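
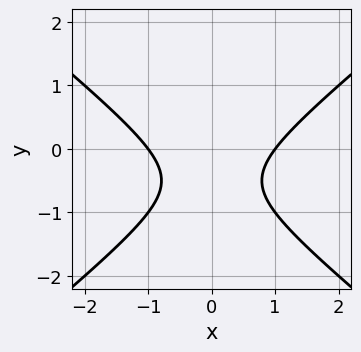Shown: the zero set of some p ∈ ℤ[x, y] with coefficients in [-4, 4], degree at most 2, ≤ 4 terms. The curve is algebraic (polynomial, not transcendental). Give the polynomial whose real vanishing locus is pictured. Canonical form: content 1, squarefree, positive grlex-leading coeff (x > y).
(a) deg p = 2.
(b) Symmetries: it's symmetric under x → −x, forcing even powers of x.
(c) Checking where it meets the axes: among the integer gridlines, it crosses the x-axis at x ∈ {-1, 1}; the curve avoids every integer y-axis point in the box.
(d) Solving for integer coefficients yields p as stated.

2*x^2 - 3*y^2 - 3*y - 2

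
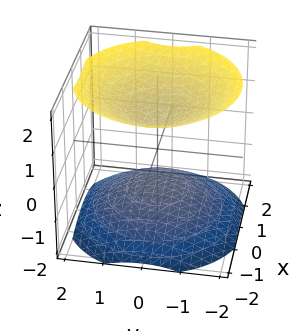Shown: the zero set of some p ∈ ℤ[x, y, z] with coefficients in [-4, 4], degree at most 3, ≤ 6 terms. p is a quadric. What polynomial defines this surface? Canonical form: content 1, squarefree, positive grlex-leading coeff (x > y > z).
(a) The picture has 2 separate pieces. Treating them together as one polynomial.
(b) Degree: two separate bowl-shaped sheets opening away from each other; a quadric, so deg p = 2.
(c) Symmetries: it's symmetric under z → −z, forcing even powers of z; the surface is invariant under rotation about z: p = q(x² + y², z).
(d) Checking where it meets the axes: the z-axis gridline crossings are at z ∈ {-1, 1}; the surface avoids every integer y-axis point in the box; it misses every integer gridline on the x-axis.
(e) Solving for integer coefficients yields p as stated.

2*x^2 + 2*y^2 - 3*z^2 + 3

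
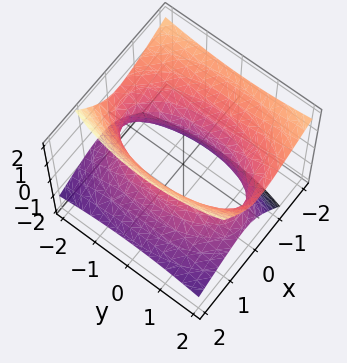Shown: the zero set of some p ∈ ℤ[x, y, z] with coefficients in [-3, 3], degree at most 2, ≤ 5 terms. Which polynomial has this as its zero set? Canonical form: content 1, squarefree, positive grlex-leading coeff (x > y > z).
Degree: a generic line meets the surface in up to 2 points, so deg p = 2.
Observable constraints: the x-axis gridline crossings are at x ∈ {-1, 1}; it misses every integer gridline on the z-axis.
Putting this together gives p.

3*x^2 + 3*x*z + y^2 - 3*z^2 - 3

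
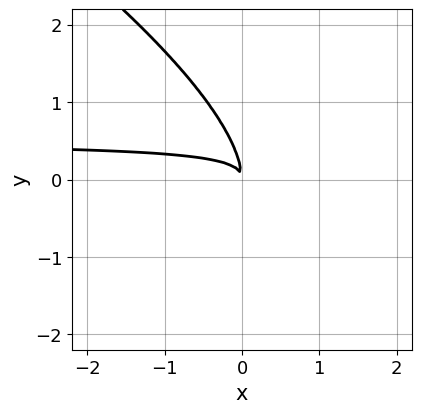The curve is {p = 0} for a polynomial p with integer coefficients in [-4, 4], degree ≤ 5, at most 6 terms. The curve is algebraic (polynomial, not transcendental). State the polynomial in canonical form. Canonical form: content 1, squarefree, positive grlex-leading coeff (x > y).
The degree is 4 — the shape is more complex than any degree-3 curve.
The integer polynomial consistent with all of this is the stated p.

x*y^3 + 2*y^4 - 2*x^2*y + 3*x*y^2 + x^2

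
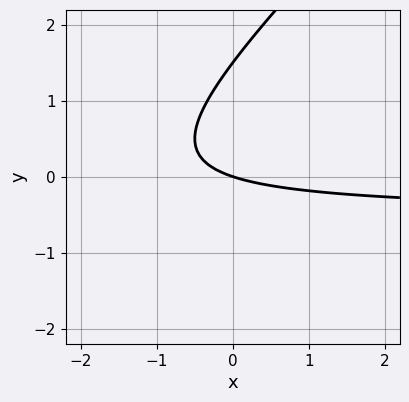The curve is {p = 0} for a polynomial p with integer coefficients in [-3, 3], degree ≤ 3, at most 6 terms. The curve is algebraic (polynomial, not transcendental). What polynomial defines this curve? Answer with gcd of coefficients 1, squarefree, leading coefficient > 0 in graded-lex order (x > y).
2*x*y - 2*y^2 + x + 3*y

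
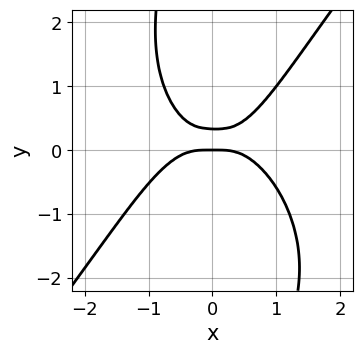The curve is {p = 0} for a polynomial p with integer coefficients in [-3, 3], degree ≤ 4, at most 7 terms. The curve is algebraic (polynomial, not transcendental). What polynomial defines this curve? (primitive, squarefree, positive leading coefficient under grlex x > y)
2*x^4 - x*y^3 + x^2*y - 3*y^2 + y

deg p = 4.
From the visible intercepts: one y-axis crossing is at y = 0; it meets the x-axis at x = 0 (among the integer gridlines).
Fitting integer coefficients to these (and the overall shape) gives p.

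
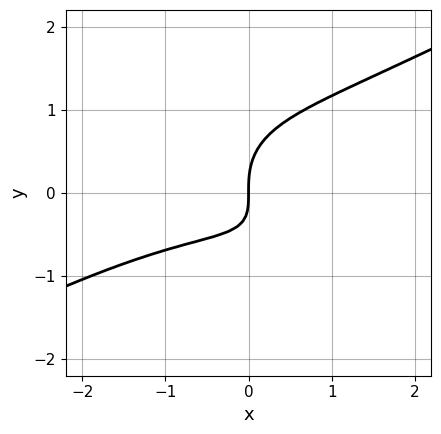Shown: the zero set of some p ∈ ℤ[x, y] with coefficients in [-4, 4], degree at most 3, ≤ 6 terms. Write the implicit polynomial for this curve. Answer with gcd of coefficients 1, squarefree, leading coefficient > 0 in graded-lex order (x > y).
x^3 - 2*x*y^2 - 3*y^3 + 3*x*y + 3*x

1. The degree is 3 — no degree-2 curve has this shape.
2. Against the integer gridlines: it meets the y-axis at y = 0 (among the integer gridlines); it meets the x-axis at x = 0 (among the integer gridlines).
3. Fitting integer coefficients to these (and the overall shape) gives p.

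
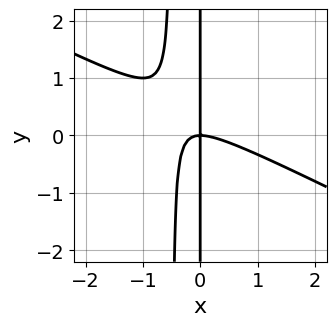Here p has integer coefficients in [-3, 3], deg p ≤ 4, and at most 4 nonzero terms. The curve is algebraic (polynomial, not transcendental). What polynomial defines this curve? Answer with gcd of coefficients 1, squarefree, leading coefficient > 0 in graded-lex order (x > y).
x^3 + 2*x^2*y + x*y

(a) deg p = 3. A generic line meets the curve in up to 3 points.
(b) Observable constraints: the visible y-axis segment lies entirely on the curve; it crosses the x-axis at the gridline x = 0.
(c) Fitting integer coefficients to these (and the overall shape) gives p.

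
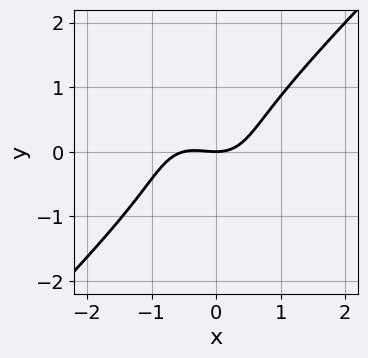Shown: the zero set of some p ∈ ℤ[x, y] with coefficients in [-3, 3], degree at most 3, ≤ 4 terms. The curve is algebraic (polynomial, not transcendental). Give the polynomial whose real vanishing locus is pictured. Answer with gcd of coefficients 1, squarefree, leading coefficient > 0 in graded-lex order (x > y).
(a) deg p = 3.
(b) Against the integer gridlines: it crosses the x-axis at the gridline x = 0; it crosses the y-axis at the gridline y = 0.
(c) The integer polynomial consistent with all of this is the stated p.

2*x^3 - 2*y^3 + x^2 - 2*y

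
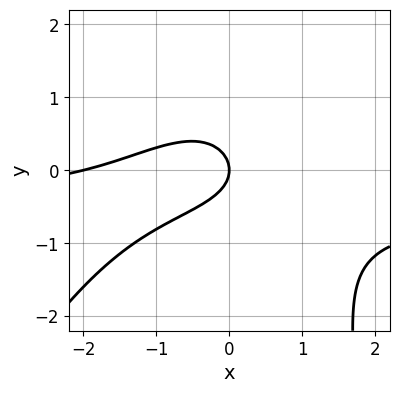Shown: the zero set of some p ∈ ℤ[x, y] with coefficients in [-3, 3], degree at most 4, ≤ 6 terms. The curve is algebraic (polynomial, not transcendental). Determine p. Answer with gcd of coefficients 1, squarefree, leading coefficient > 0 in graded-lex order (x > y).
(a) deg p = 3. The shape is more complex than any degree-2 curve.
(b) Checking where it meets the axes: among the integer gridlines, it crosses the x-axis at x ∈ {-2, 0}; it crosses the y-axis at the gridline y = 0.
(c) Together with the visible shape, these determine p as stated.

2*x^2*y - x*y^2 + x^2 + 3*y^2 + 2*x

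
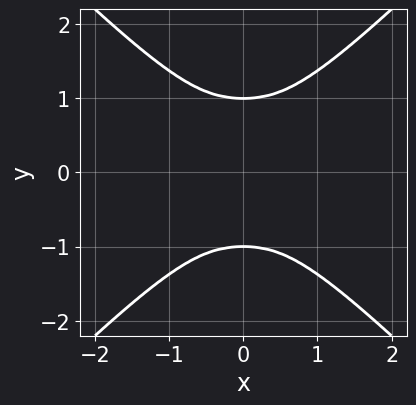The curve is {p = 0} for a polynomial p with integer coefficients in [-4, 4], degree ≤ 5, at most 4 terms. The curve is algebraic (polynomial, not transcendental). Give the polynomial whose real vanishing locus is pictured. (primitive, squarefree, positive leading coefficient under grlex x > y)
(a) Degree: the shape is more complex than any degree-3 curve, so deg p = 4.
(b) Symmetries: the x ↦ −x reflection is a symmetry, so x appears only in even powers; it's symmetric under y → −y, forcing even powers of y.
(c) Observable constraints: the y-axis gridline crossings are at y ∈ {-1, 1}.
(d) These observations pin down the coefficients.

3*x^4 - 3*y^4 + 2*x^2 + 3*y^2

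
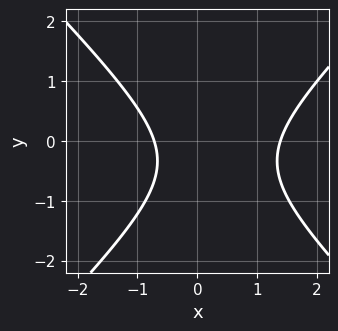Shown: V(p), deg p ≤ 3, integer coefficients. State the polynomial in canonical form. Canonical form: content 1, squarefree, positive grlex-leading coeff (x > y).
1. deg p = 2. No degree-1 curve has this shape.
2. Reading off the gridlines: it misses every integer gridline on the y-axis.
3. Putting this together gives p.

3*x^2 - 3*y^2 - 2*x - 2*y - 3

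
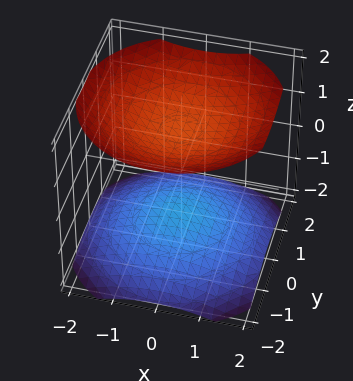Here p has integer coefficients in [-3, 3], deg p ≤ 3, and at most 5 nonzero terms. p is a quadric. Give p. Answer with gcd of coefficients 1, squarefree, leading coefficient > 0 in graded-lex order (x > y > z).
I count 2 distinct pieces. Treating them together as one polynomial.
The degree is 2 — two sheets facing apart; a quadric.
Symmetries: the z ↦ −z reflection is a symmetry, so z appears only in even powers; the z-axis is an axis of rotation, so x and y enter only as x² + y².
Checking where it meets the axes: the surface avoids every integer y-axis point in the box; no x-intercept at any integer in the box.
Assembling these constraints gives the stated polynomial.

x^2 + y^2 - 2*z^2 + 3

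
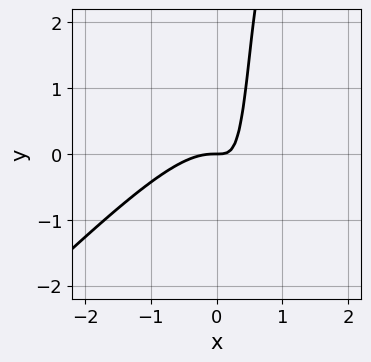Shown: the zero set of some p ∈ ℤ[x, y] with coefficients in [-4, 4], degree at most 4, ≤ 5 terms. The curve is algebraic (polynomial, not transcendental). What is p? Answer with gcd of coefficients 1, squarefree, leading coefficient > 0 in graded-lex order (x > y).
3*x^3 - 3*x^2*y + 3*x*y - y

(a) The degree is 3 — no degree-2 curve has this shape.
(b) From the axis intercepts and sections: it crosses the x-axis at the gridline x = 0; it crosses the y-axis at the gridline y = 0.
(c) The integer polynomial consistent with all of this is the stated p.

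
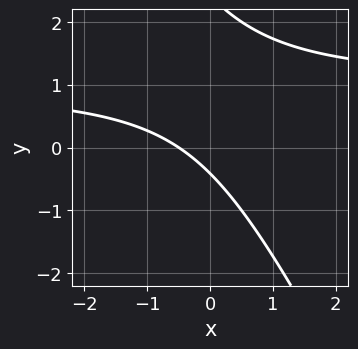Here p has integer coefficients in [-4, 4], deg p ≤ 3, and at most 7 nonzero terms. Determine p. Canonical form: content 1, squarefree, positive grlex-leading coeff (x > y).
2*x*y + y^2 - 2*x - 2*y - 1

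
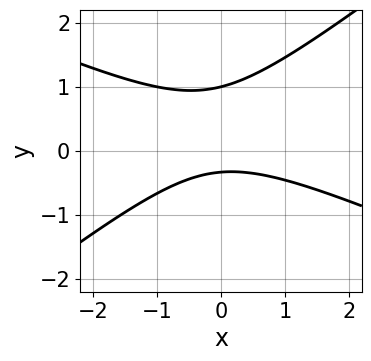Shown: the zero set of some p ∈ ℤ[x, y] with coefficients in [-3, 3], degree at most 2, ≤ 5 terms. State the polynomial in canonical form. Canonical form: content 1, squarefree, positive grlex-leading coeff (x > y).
x^2 + x*y - 3*y^2 + 2*y + 1

1. The degree is 2 — the shape is more complex than any degree-1 curve.
2. Observable constraints: it meets the y-axis at y = 1 (among the integer gridlines); it misses every integer gridline on the x-axis.
3. Solving for integer coefficients yields p as stated.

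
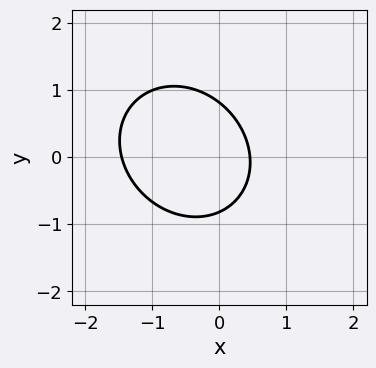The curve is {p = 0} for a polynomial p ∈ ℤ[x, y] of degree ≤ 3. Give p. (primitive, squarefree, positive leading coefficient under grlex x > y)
First, deg p = 2.
Finally, putting this together gives p.

3*x^2 + x*y + 3*y^2 + 3*x - 2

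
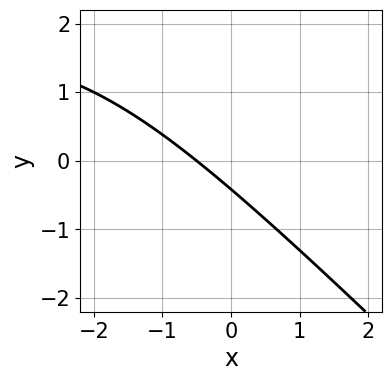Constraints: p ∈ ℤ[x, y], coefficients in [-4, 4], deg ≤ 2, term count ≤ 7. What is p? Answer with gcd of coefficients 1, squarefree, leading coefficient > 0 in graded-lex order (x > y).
1. Degree: no degree-1 curve has this shape, so deg p = 2.
2. Solving for integer coefficients yields p as stated.

x*y + y^2 - 2*x - 2*y - 1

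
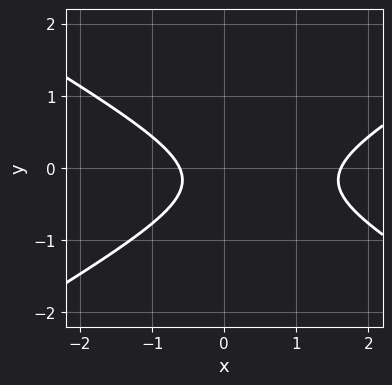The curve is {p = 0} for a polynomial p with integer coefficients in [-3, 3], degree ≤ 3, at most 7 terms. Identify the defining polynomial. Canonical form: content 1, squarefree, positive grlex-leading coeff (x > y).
x^2 - 3*y^2 - x - y - 1

(a) The degree is 2 — no degree-1 curve has this shape.
(b) Checking where it meets the axes: it misses every integer gridline on the y-axis.
(c) Assembling these constraints gives the stated polynomial.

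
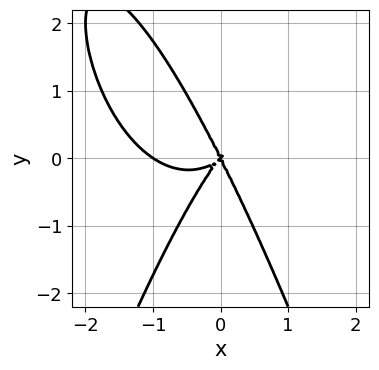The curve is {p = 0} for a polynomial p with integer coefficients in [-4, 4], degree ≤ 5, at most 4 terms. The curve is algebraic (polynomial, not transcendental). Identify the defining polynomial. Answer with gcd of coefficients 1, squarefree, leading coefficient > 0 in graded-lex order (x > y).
1. The degree is 4 — a generic line meets the curve in up to 4 points.
2. Against the integer gridlines: it crosses the y-axis at the gridline y = 0; the x-axis gridline crossings are at x ∈ {-1, 0}.
3. These observations pin down the coefficients.

2*x^4 + 2*x^3 - 3*x^2*y + y^3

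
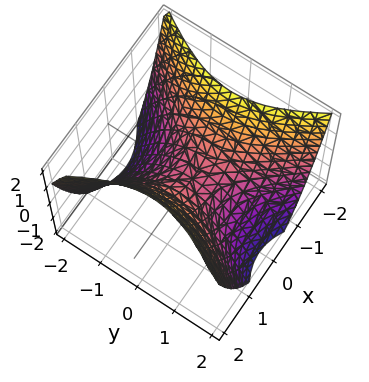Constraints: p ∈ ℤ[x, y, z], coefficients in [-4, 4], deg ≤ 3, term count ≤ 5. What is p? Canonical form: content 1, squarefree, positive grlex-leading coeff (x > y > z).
(a) Degree: a saddle surface; a quadric, so deg p = 2.
(b) Symmetries: the y ↦ −y reflection is a symmetry, so y appears only in even powers; the x ↦ −x reflection is a symmetry, so x appears only in even powers.
(c) From the axis intercepts and sections: it meets the y-axis at y = 0 (among the integer gridlines); it crosses the z-axis at the gridline z = 0.
(d) Together with the visible shape, these determine p as stated.

3*x^2 - 2*y^2 - 3*z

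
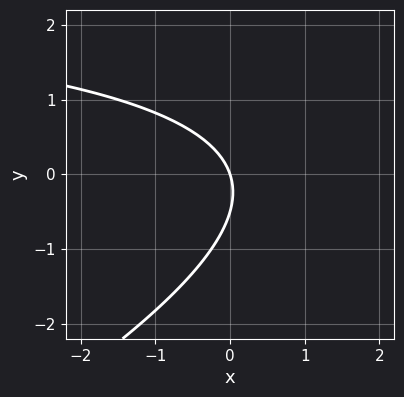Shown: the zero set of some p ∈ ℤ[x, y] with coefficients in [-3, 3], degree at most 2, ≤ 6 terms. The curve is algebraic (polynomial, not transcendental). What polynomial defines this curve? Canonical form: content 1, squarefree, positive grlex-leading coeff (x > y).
x*y - 2*y^2 - 3*x - y

The degree is 2 — no degree-1 curve has this shape.
Observable constraints: it crosses the y-axis at the gridline y = 0; it meets the x-axis at x = 0 (among the integer gridlines).
Fitting integer coefficients to these (and the overall shape) gives p.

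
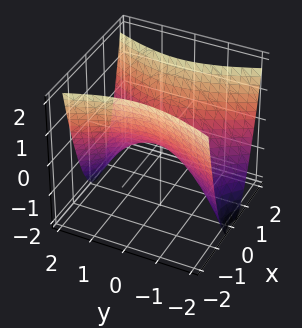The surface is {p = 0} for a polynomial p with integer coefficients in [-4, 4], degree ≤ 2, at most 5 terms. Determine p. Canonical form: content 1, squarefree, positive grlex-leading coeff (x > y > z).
(a) deg p = 2.
(b) Symmetries: the x ↦ −x reflection is a symmetry, so x appears only in even powers; the y ↦ −y reflection is a symmetry, so y appears only in even powers.
(c) From the visible intercepts: one x-axis crossing is at x = 0; it crosses the y-axis at the gridline y = 0; it crosses the z-axis at the gridline z = 0.
(d) The integer polynomial consistent with all of this is the stated p.

3*x^2 - y^2 - 2*z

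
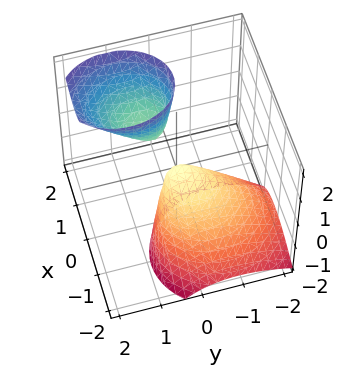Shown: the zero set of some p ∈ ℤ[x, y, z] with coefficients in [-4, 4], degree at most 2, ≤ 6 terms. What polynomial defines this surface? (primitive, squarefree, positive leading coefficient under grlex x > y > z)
First, I count 2 distinct pieces. Treating them together as one polynomial.
Then, the degree is 2 — the shape is more complex than any degree-1 surface.
Then, from the visible intercepts: one z-axis crossing is at z = 0; it meets the x-axis at x = 0 (among the integer gridlines).
Finally, fitting integer coefficients to these (and the overall shape) gives p.

3*x^2 - 3*x*z + 2*y^2 - 2*y*z + z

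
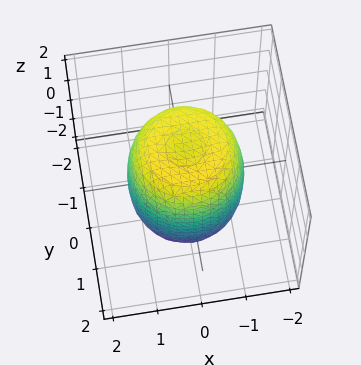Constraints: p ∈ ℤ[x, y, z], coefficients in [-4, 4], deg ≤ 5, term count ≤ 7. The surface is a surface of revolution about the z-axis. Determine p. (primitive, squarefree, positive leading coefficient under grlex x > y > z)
2*x^4 + 4*x^2*y^2 + 2*y^4 - 2*x^2 - 2*y^2 + z^2 - 2

(a) deg p = 4. No degree-3 surface has this shape.
(b) Symmetries: rotational symmetry about the z-axis ⇒ p depends on x, y only through x² + y².
(c) Observable constraints: a circular section at z = -1 has radius between 1 and 2.
(d) Assembling these constraints gives the stated polynomial.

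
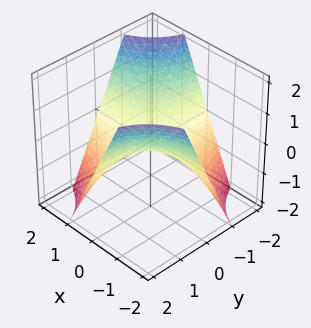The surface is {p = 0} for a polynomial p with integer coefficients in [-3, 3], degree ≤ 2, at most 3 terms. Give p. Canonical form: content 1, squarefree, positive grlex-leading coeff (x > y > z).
x*y + z

(a) Degree: a hyperbolic paraboloid; a quadric, so deg p = 2.
(b) Observable constraints: every point of the x-axis in the box is on the surface; one z-axis crossing is at z = 0; the visible y-axis segment lies entirely on the surface.
(c) Assembling these constraints gives the stated polynomial.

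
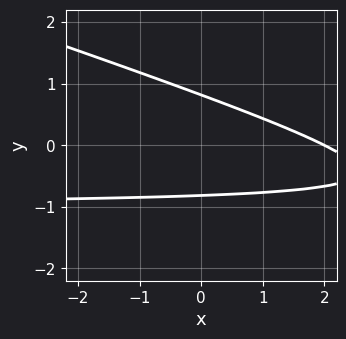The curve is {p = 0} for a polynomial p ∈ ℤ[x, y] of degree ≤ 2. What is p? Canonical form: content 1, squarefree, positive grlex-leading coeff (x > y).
x*y + 3*y^2 + x - 2

1. Degree: the shape is more complex than any degree-1 curve, so deg p = 2.
2. From the visible intercepts: it meets the x-axis at x = 2 (among the integer gridlines).
3. Fitting integer coefficients to these (and the overall shape) gives p.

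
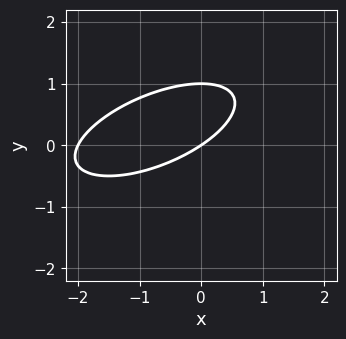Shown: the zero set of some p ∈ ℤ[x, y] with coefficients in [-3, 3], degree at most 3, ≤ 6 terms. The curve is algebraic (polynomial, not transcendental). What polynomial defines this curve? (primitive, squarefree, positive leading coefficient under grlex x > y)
1. The degree is 2 — a generic line meets the curve in up to 2 points.
2. From the visible intercepts: the y-axis gridline crossings are at y ∈ {0, 1}; the x-axis gridline crossings are at x ∈ {-2, 0}.
3. Together with the visible shape, these determine p as stated.

x^2 - 2*x*y + 3*y^2 + 2*x - 3*y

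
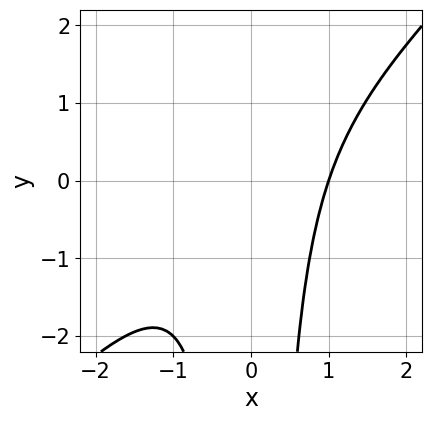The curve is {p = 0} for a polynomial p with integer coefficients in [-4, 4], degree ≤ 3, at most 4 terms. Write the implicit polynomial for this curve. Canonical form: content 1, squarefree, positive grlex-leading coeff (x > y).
The degree is 3 — a generic line meets the curve in up to 3 points.
Against the integer gridlines: it crosses the x-axis at the gridline x = 1; no y-intercept at any integer in the box.
Together with the visible shape, these determine p as stated.

x^3 - x^2*y - 1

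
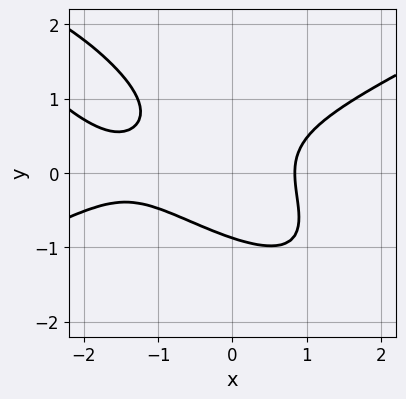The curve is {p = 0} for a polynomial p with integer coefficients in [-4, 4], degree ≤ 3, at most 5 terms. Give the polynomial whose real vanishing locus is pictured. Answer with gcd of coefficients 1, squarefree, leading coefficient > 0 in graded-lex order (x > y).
x^3 - 3*x*y^2 - 3*y^3 + 2*x^2 - 2

1. The degree is 3 — no degree-2 curve has this shape.
2. The integer polynomial consistent with all of this is the stated p.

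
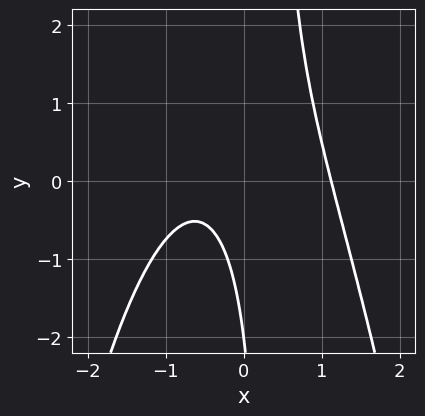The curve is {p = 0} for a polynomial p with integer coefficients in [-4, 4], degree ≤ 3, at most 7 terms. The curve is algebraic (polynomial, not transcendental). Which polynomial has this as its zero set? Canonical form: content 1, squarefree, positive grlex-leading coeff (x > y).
(a) Degree: no degree-2 curve has this shape, so deg p = 3.
(b) From the axis intercepts and sections: it meets the y-axis at y = -2 (among the integer gridlines).
(c) These observations pin down the coefficients.

3*x^3 + 3*x*y - 2*x - y - 2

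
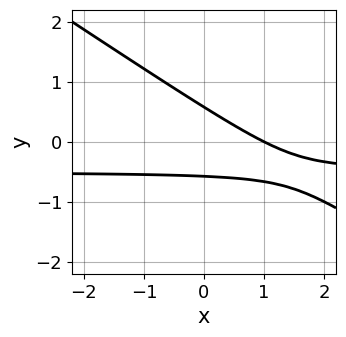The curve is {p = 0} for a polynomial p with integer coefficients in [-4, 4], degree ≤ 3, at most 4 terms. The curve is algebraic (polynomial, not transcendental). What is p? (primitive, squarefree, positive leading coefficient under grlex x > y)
1. Degree: a generic line meets the curve in up to 2 points, so deg p = 2.
2. From the axis intercepts and sections: one x-axis crossing is at x = 1.
3. The integer polynomial consistent with all of this is the stated p.

2*x*y + 3*y^2 + x - 1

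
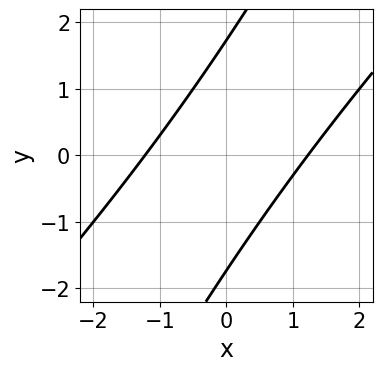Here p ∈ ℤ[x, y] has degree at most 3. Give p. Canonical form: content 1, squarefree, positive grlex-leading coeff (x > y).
First, deg p = 2. A generic line meets the curve in up to 2 points.
Finally, solving for integer coefficients yields p as stated.

2*x^2 - 3*x*y + y^2 - 3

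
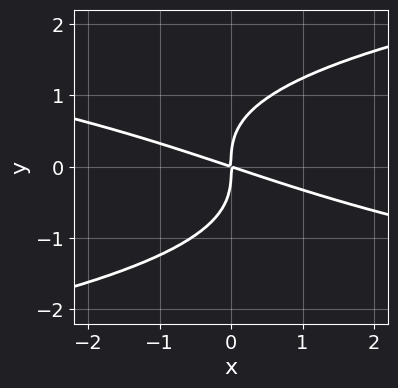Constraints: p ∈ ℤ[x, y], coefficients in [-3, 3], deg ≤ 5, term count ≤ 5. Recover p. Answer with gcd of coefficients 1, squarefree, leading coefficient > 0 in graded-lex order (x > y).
2*y^4 - x^2 - 3*x*y

1. The degree is 4 — no degree-3 curve has this shape.
2. Checking where it meets the axes: it meets the y-axis at y = 0 (among the integer gridlines); one x-axis crossing is at x = 0.
3. Together with the visible shape, these determine p as stated.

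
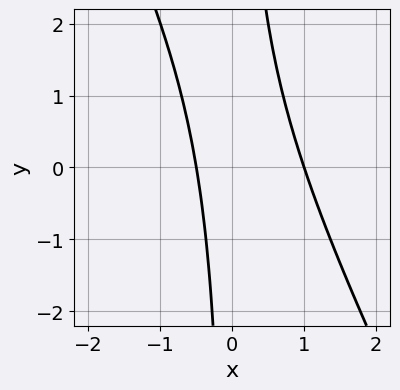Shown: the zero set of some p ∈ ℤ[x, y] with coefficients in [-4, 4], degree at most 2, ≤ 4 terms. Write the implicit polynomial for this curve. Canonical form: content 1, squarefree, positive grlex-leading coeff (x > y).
(a) The degree is 2 — no degree-1 curve has this shape.
(b) From the axis intercepts and sections: no y-intercept at any integer in the box; it meets the x-axis at x = 1 (among the integer gridlines).
(c) Putting this together gives p.

2*x^2 + x*y - x - 1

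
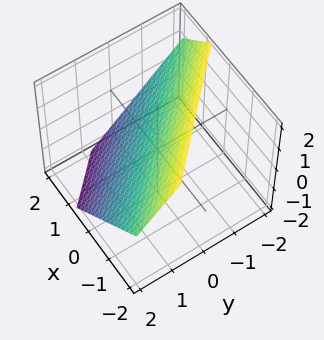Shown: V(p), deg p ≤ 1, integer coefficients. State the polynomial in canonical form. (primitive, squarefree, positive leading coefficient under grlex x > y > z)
3*x + 3*y + 3*z - 2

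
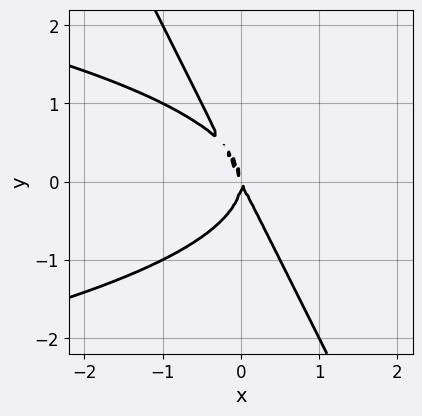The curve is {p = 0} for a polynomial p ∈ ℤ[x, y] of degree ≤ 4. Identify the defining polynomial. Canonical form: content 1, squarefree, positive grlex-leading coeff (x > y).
1. deg p = 3. A generic line meets the curve in up to 3 points.
2. Checking where it meets the axes: it crosses the x-axis at the gridline x = 0; it crosses the y-axis at the gridline y = 0.
3. Matching integer coefficients to the picture gives p.

2*x*y^2 + y^3 + 2*x^2 + x*y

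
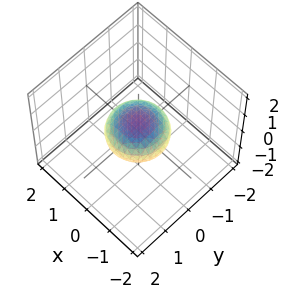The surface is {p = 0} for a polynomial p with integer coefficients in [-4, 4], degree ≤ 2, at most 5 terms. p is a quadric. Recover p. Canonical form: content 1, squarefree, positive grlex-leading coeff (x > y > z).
x^2 + y^2 + 2*z^2 - 1

1. Degree: bounded and convex; a quadric, so deg p = 2.
2. Symmetries: the surface is invariant under rotation about z: p = q(x² + y², z); the z ↦ −z reflection is a symmetry, so z appears only in even powers.
3. From the axis intercepts and sections: a circular section at z = 0 has radius exactly 1; the y-axis gridline crossings are at y ∈ {-1, 1}.
4. Assembling these constraints gives the stated polynomial.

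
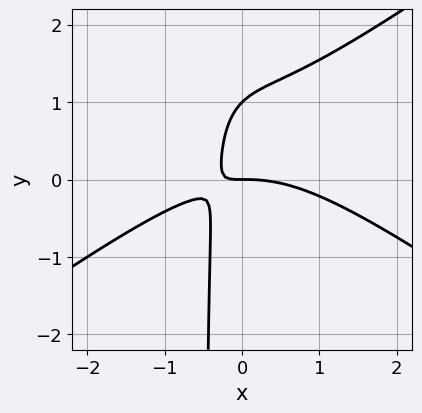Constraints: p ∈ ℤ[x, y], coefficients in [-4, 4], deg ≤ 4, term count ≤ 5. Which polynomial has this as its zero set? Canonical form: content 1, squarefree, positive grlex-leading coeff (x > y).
x^3 - 2*x*y^2 + 3*x*y - y^2 + y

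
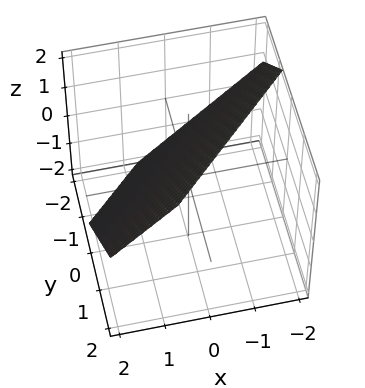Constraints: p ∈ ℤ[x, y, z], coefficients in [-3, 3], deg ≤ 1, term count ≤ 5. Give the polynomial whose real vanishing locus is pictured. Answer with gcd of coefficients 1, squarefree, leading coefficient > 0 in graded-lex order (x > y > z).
(a) deg p = 1. The surface is flat (a plane).
(b) Putting this together gives p.

3*x - 3*y + 3*z - 2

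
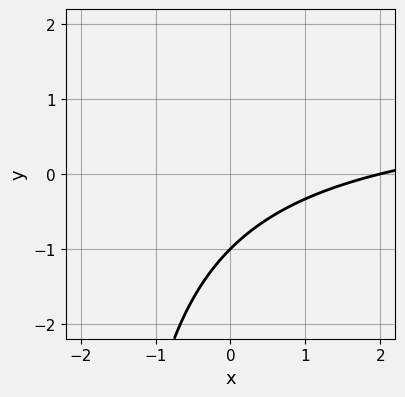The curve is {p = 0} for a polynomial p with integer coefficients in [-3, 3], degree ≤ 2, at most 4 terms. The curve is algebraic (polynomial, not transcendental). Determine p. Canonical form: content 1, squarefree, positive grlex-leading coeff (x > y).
(a) The degree is 2 — the shape is more complex than any degree-1 curve.
(b) Checking where it meets the axes: it crosses the y-axis at the gridline y = -1; it crosses the x-axis at the gridline x = 2.
(c) The integer polynomial consistent with all of this is the stated p.

x*y - x + 2*y + 2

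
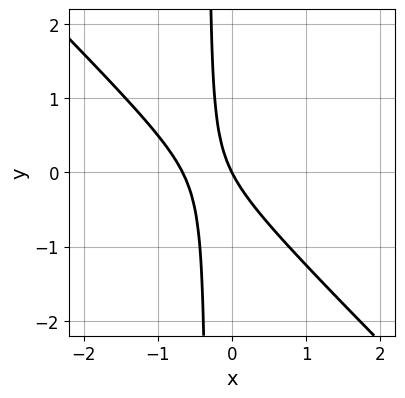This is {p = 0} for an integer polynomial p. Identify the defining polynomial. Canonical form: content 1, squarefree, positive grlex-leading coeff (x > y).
3*x^2 + 3*x*y + 2*x + y

1. deg p = 2.
2. From the visible intercepts: it crosses the y-axis at the gridline y = 0; one x-axis crossing is at x = 0.
3. Assembling these constraints gives the stated polynomial.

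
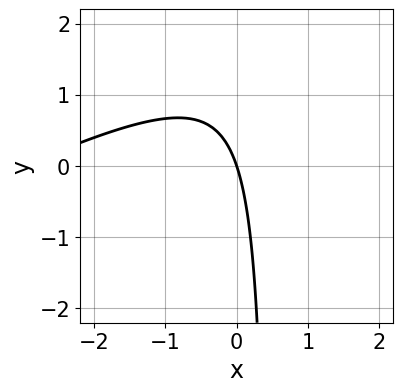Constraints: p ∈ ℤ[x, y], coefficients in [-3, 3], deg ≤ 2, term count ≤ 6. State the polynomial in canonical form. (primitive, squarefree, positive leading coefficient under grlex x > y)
(a) Degree: no degree-1 curve has this shape, so deg p = 2.
(b) From the axis intercepts and sections: one y-axis crossing is at y = 0; it crosses the x-axis at the gridline x = 0.
(c) These observations pin down the coefficients.

x^2 - 2*x*y + 3*x + y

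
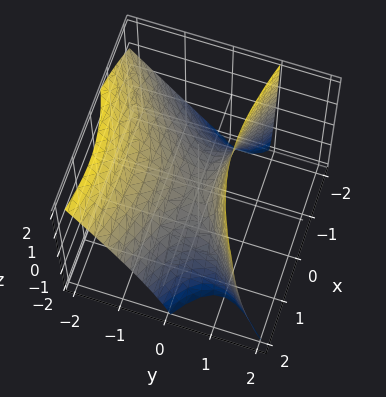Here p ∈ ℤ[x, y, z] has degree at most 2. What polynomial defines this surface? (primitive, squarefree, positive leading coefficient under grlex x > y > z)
First, the degree is 2 — no degree-1 surface has this shape.
Then, from the axis intercepts and sections: one z-axis crossing is at z = 0; it crosses the y-axis at the gridline y = 0; one x-axis crossing is at x = 0.
Finally, these observations pin down the coefficients.

x^2 + x*y - 3*y^2 - 2*y*z + 2*z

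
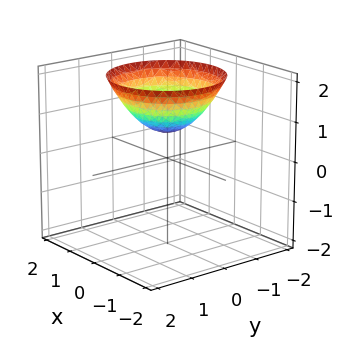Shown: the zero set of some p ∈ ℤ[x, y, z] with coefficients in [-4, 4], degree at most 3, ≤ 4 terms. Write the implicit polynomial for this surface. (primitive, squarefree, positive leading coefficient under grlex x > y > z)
First, the degree is 2 — a generic line meets the surface in up to 2 points.
Then, symmetries: the surface is invariant under rotation about z: p = q(x² + y², z).
Next, from the visible intercepts: no x-intercept at any integer in the box; a circular section at z = 1 has radius between 0 and 1; the surface avoids every integer y-axis point in the box.
Finally, fitting integer coefficients to these (and the overall shape) gives p.

2*x^2 + 2*y^2 - 3*z + 2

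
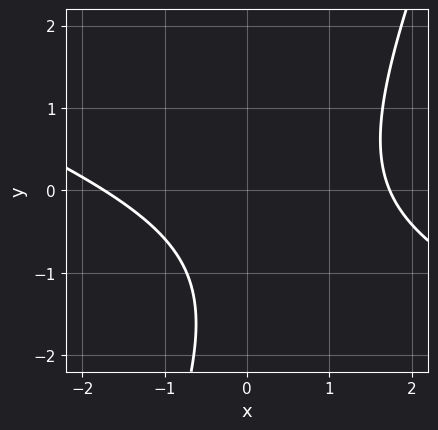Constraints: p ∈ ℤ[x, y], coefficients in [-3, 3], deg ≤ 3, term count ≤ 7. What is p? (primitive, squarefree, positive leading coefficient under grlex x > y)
x^2 + 2*x*y - y^2 - 2*y - 3

(a) deg p = 2. The shape is more complex than any degree-1 curve.
(b) Against the integer gridlines: the curve avoids every integer y-axis point in the box.
(c) Putting this together gives p.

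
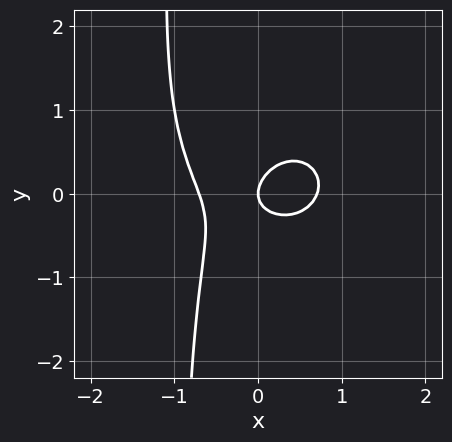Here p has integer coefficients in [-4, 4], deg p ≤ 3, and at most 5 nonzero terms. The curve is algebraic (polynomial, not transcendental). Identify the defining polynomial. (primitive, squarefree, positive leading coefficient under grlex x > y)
2*x^3 + 2*x*y^2 - x*y + 2*y^2 - x

First, degree: the shape is more complex than any degree-2 curve, so deg p = 3.
Then, from the axis intercepts and sections: one x-axis crossing is at x = 0; one y-axis crossing is at y = 0.
Finally, putting this together gives p.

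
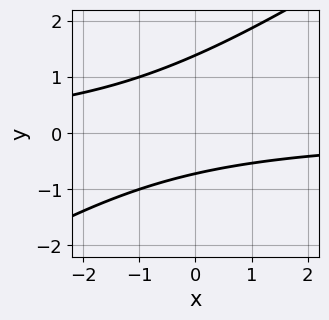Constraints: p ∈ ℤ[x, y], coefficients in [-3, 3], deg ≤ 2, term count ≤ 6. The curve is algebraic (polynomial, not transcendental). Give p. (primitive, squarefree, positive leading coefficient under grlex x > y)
(a) Degree: a generic line meets the curve in up to 2 points, so deg p = 2.
(b) Observable constraints: no x-intercept at any integer in the box.
(c) Solving for integer coefficients yields p as stated.

2*x*y - 3*y^2 + 2*y + 3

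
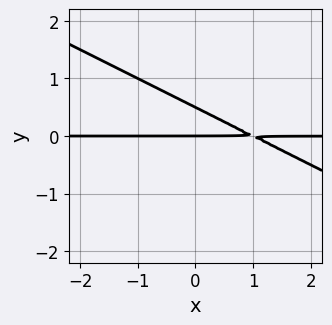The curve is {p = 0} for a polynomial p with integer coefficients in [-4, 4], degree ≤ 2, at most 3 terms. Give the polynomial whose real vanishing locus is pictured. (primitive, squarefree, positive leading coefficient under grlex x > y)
x*y + 2*y^2 - y

deg p = 2. The shape is more complex than any degree-1 curve.
Observable constraints: every point of the x-axis in the box is on the curve; it meets the y-axis at y = 0 (among the integer gridlines).
Matching integer coefficients to the picture gives p.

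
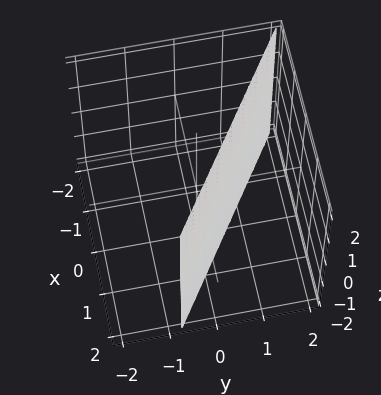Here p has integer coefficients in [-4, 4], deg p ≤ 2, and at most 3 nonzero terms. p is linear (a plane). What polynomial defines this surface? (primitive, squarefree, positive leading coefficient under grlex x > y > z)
2*x + 3*y - 2

(a) Degree: every cross-section is a straight line — this is a plane, so deg p = 1.
(b) Observable constraints: it meets the x-axis at x = 1 (among the integer gridlines); it misses every integer gridline on the z-axis.
(c) Solving for integer coefficients yields p as stated.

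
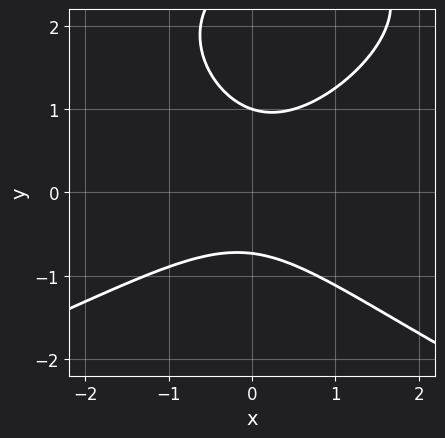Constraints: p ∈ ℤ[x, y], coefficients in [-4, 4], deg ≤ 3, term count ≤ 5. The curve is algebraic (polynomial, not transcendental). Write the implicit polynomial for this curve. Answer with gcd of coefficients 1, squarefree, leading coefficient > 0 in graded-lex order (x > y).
y^3 + 2*x^2 - x*y - 3*y^2 + 2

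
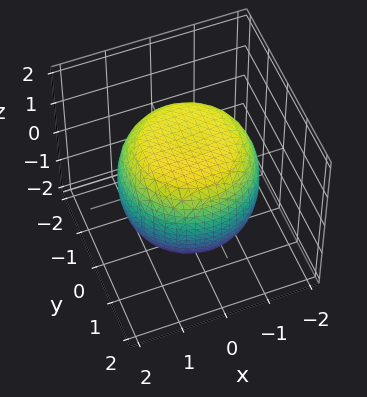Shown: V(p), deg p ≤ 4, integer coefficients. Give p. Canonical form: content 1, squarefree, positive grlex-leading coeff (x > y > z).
First, degree: the shape is more complex than any degree-3 surface, so deg p = 4.
Next, by symmetry, the surface is invariant under rotation about z: p = q(x² + y², z).
Next, reading off the gridlines: a circular section at z = 1 has radius between 1 and 2.
Finally, the integer polynomial consistent with all of this is the stated p.

x^4 + 2*x^2*y^2 + y^4 - x^2 - y^2 + 2*z^2 - 3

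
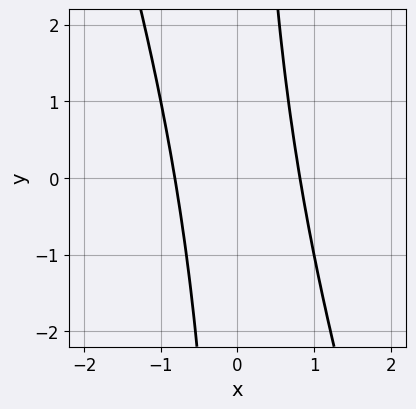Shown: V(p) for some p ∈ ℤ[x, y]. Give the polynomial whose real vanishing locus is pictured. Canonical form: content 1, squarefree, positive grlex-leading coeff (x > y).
3*x^2 + x*y - 2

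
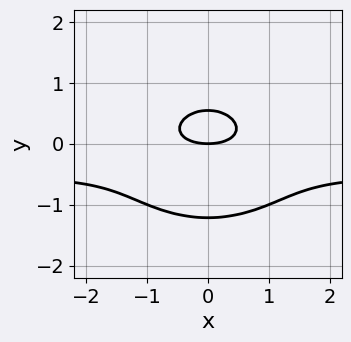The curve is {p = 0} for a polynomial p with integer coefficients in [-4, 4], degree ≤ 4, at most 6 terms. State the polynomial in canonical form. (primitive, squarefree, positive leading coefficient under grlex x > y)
2*x^2*y + 3*y^3 + x^2 + 2*y^2 - 2*y

1. Degree: a generic line meets the curve in up to 3 points, so deg p = 3.
2. Symmetries: the x ↦ −x reflection is a symmetry, so x appears only in even powers.
3. From the axis intercepts and sections: it crosses the y-axis at the gridline y = 0; it meets the x-axis at x = 0 (among the integer gridlines).
4. Together with the visible shape, these determine p as stated.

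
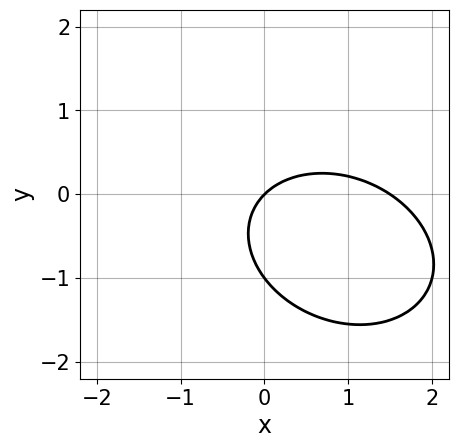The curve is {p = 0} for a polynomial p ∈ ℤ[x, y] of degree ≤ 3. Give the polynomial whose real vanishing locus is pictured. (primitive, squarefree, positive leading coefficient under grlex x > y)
2*x^2 + x*y + 3*y^2 - 3*x + 3*y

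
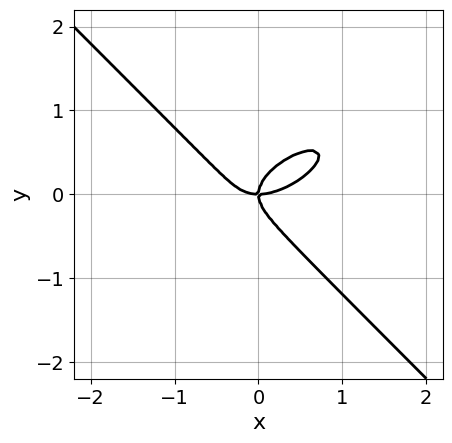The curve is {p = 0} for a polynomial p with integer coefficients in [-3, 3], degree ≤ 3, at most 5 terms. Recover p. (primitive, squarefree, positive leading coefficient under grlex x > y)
First, deg p = 3. The shape is more complex than any degree-2 curve.
Then, from the axis intercepts and sections: one y-axis crossing is at y = 0; it meets the x-axis at x = 0 (among the integer gridlines).
Finally, solving for integer coefficients yields p as stated.

x^3 - x^2*y + 2*y^3 - x*y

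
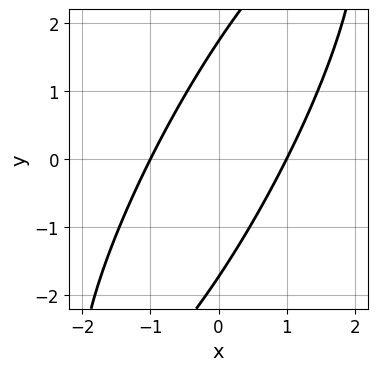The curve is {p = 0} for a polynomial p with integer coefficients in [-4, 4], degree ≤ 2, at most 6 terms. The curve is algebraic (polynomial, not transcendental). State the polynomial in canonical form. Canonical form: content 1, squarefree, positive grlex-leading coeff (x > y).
First, deg p = 2.
Next, from the axis intercepts and sections: the x-axis gridline crossings are at x ∈ {-1, 1}.
Finally, assembling these constraints gives the stated polynomial.

3*x^2 - 3*x*y + y^2 - 3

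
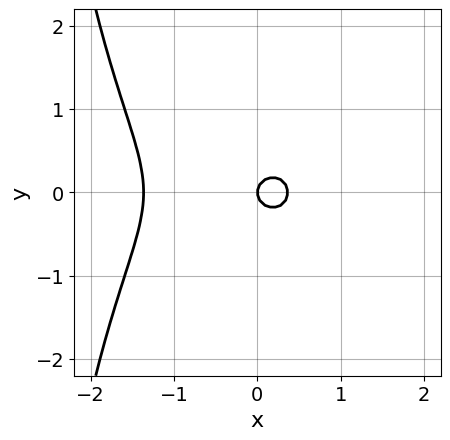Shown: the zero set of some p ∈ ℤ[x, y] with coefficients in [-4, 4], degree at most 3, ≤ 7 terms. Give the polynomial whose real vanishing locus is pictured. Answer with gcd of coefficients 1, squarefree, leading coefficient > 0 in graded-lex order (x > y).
2*x^3 + x*y^2 + 2*x^2 + 3*y^2 - x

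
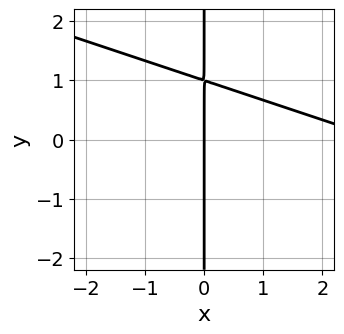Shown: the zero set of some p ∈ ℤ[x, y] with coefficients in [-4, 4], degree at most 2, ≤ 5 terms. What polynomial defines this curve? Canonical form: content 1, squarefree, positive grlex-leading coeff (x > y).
1. The degree is 2 — no degree-1 curve has this shape.
2. From the visible intercepts: one x-axis crossing is at x = 0; the visible y-axis segment lies entirely on the curve.
3. Putting this together gives p.

x^2 + 3*x*y - 3*x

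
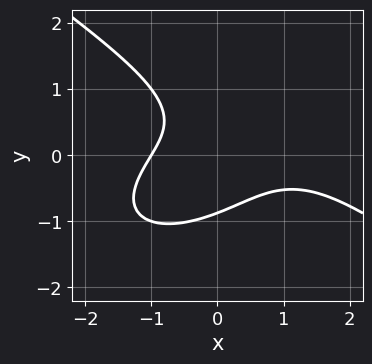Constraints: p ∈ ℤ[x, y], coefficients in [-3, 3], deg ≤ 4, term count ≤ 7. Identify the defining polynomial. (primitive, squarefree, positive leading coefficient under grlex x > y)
First, the degree is 3 — the shape is more complex than any degree-2 curve.
Next, checking where it meets the axes: it meets the x-axis at x = -1 (among the integer gridlines).
Finally, together with the visible shape, these determine p as stated.

x^3 + 3*y^3 - x^2 + 3*x*y + 2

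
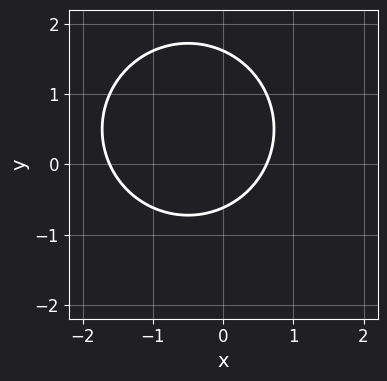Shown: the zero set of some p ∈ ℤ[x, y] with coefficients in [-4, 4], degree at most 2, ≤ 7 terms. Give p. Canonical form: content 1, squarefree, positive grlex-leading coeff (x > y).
First, degree: no degree-1 curve has this shape, so deg p = 2.
Finally, matching integer coefficients to the picture gives p.

x^2 + y^2 + x - y - 1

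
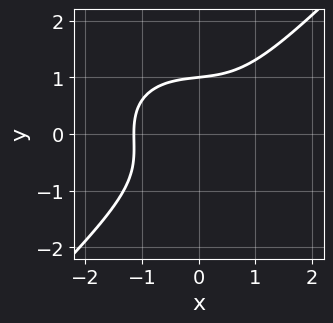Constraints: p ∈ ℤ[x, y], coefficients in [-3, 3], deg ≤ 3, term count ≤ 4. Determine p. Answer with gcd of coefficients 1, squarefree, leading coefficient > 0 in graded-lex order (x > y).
2*x^3 + x*y^2 - 3*y^3 + 3

1. deg p = 3. No degree-2 curve has this shape.
2. Against the integer gridlines: it crosses the y-axis at the gridline y = 1.
3. Assembling these constraints gives the stated polynomial.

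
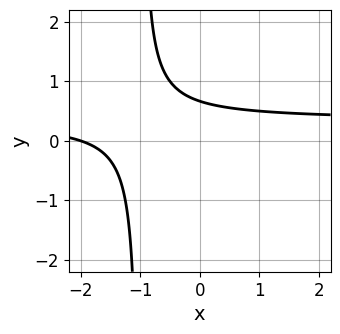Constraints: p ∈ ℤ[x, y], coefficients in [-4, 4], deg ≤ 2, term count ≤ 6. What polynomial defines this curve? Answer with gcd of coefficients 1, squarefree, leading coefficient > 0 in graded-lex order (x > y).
The degree is 2 — no degree-1 curve has this shape.
Reading off the gridlines: it crosses the x-axis at the gridline x = -2.
Putting this together gives p.

3*x*y - x + 3*y - 2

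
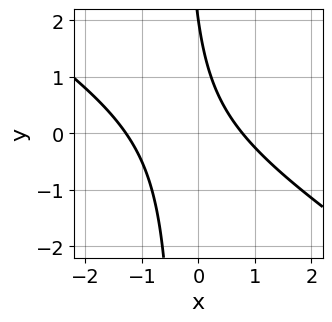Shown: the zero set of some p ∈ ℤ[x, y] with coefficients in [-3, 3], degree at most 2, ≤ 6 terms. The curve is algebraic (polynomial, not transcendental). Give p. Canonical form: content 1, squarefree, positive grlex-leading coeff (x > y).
(a) Degree: the shape is more complex than any degree-1 curve, so deg p = 2.
(b) Checking where it meets the axes: it meets the y-axis at y = 2 (among the integer gridlines).
(c) Putting this together gives p.

2*x^2 + 3*x*y + x + y - 2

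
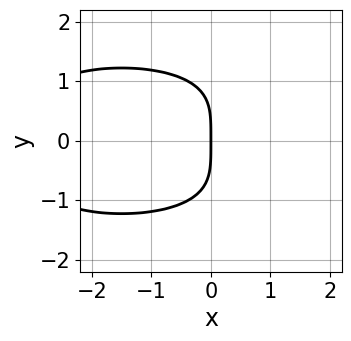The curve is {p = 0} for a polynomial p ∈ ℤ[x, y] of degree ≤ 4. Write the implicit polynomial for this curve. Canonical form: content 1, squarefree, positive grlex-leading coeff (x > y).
First, degree: a generic line meets the curve in up to 4 points, so deg p = 4.
Next, symmetries: mirror symmetry y ↦ −y ⇒ only even powers of y.
Then, checking where it meets the axes: it crosses the x-axis at the gridline x = 0; it meets the y-axis at y = 0 (among the integer gridlines).
Finally, matching integer coefficients to the picture gives p.

y^4 + x^2 + 3*x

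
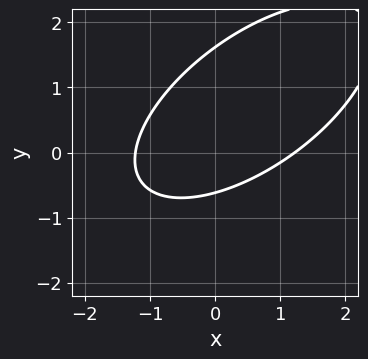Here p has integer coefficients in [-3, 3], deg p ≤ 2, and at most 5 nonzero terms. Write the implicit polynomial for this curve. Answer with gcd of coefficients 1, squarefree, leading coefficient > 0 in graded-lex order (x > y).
(a) Degree: the shape is more complex than any degree-1 curve, so deg p = 2.
(b) Solving for integer coefficients yields p as stated.

2*x^2 - 3*x*y + 3*y^2 - 3*y - 3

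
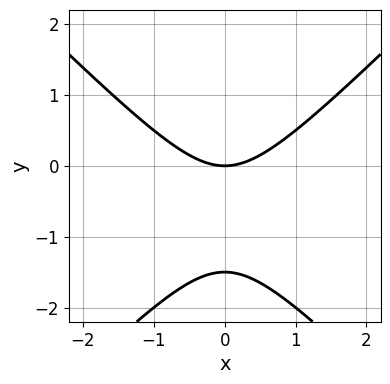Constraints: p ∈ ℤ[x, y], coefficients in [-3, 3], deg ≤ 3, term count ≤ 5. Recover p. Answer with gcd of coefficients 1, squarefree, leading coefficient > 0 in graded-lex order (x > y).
2*x^2 - 2*y^2 - 3*y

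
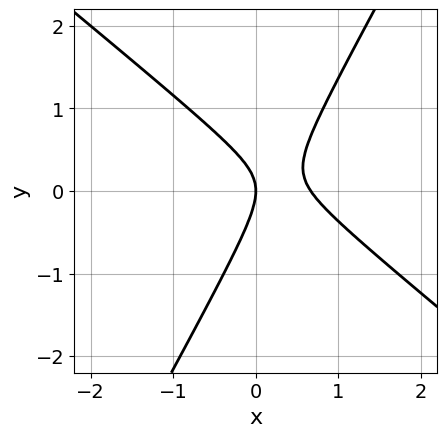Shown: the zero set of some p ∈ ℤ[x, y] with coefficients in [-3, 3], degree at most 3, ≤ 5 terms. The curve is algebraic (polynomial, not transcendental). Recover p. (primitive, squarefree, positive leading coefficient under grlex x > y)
First, deg p = 2. No degree-1 curve has this shape.
Next, against the integer gridlines: one x-axis crossing is at x = 0; it meets the y-axis at y = 0 (among the integer gridlines).
Finally, matching integer coefficients to the picture gives p.

3*x^2 + 2*x*y - 2*y^2 - 2*x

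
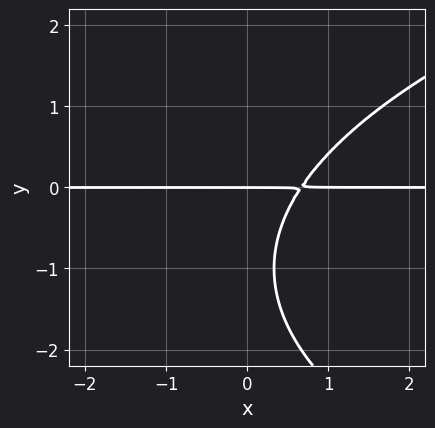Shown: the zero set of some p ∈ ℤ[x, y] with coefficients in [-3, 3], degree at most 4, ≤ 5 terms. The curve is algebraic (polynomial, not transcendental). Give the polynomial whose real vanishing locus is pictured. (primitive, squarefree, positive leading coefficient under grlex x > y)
y^3 - 3*x*y + 2*y^2 + 2*y

1. deg p = 3. No degree-2 curve has this shape.
2. Against the integer gridlines: it meets the y-axis at y = 0 (among the integer gridlines); every point of the x-axis in the box is on the curve.
3. Matching integer coefficients to the picture gives p.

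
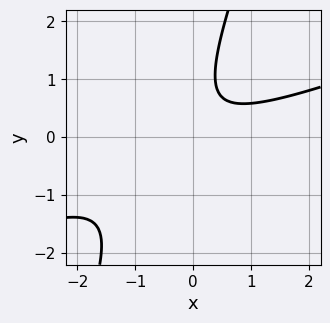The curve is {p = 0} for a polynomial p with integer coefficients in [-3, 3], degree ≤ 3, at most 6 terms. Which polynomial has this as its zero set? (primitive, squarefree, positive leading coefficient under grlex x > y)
Degree: no degree-1 curve has this shape, so deg p = 2.
Checking where it meets the axes: no y-intercept at any integer in the box; no x-intercept at any integer in the box.
Together with the visible shape, these determine p as stated.

x^2 - 3*x*y + y^2 - y + 1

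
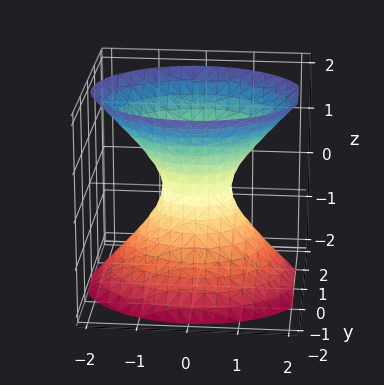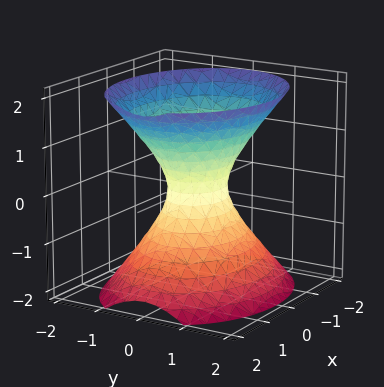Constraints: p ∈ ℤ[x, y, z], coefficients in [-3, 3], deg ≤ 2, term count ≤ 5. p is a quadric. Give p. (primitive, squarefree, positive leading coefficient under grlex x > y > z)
deg p = 2. One connected sheet with a waist; a quadric.
Symmetries: mirror symmetry y ↦ −y ⇒ only even powers of y; the x ↦ −x reflection is a symmetry, so x appears only in even powers; mirror symmetry z ↦ −z ⇒ only even powers of z.
From the visible intercepts: it misses every integer gridline on the z-axis.
Solving for integer coefficients yields p as stated.

2*x^2 + 3*y^2 - 2*z^2 - 1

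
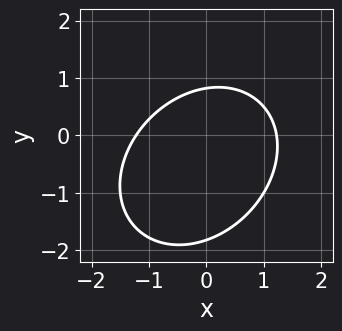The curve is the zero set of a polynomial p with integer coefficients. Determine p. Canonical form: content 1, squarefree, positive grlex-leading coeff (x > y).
2*x^2 - x*y + 2*y^2 + 2*y - 3

The degree is 2 — the shape is more complex than any degree-1 curve.
The integer polynomial consistent with all of this is the stated p.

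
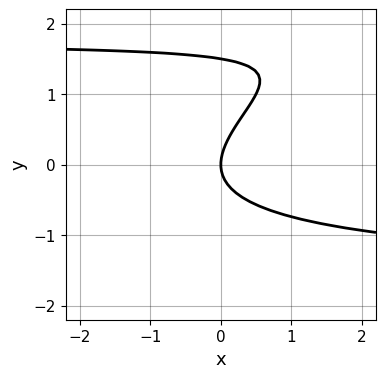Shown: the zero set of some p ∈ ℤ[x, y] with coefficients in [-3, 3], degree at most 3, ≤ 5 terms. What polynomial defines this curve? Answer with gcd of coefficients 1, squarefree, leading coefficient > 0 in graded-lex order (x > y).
Degree: no degree-2 curve has this shape, so deg p = 3.
From the axis intercepts and sections: it crosses the y-axis at the gridline y = 0; one x-axis crossing is at x = 0.
These observations pin down the coefficients.

x*y^2 - 2*y^3 + 3*y^2 - 3*x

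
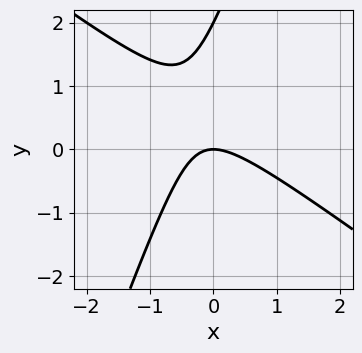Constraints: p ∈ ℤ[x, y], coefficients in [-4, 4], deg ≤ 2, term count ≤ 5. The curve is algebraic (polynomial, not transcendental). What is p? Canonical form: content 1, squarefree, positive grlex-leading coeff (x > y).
2*x^2 + 2*x*y - y^2 + 2*y

First, deg p = 2. The shape is more complex than any degree-1 curve.
Next, reading off the gridlines: one x-axis crossing is at x = 0; the y-axis gridline crossings are at y ∈ {0, 2}.
Finally, matching integer coefficients to the picture gives p.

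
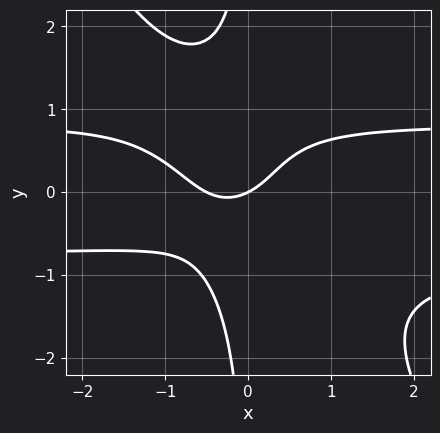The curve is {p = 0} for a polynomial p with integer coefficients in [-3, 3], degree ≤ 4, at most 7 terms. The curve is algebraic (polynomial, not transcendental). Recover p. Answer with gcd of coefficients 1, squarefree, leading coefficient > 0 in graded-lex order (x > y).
3*x^2*y^2 + 2*x*y^3 - 2*x^2 - x + 2*y

Degree: a generic line meets the curve in up to 4 points, so deg p = 4.
Against the integer gridlines: one y-axis crossing is at y = 0; one x-axis crossing is at x = 0.
Putting this together gives p.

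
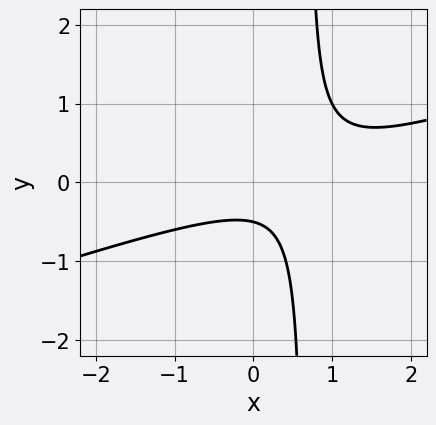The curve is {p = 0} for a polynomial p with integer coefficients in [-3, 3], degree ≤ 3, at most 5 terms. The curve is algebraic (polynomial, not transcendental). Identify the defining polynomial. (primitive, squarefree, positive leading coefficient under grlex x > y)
x^2 - 3*x*y - x + 2*y + 1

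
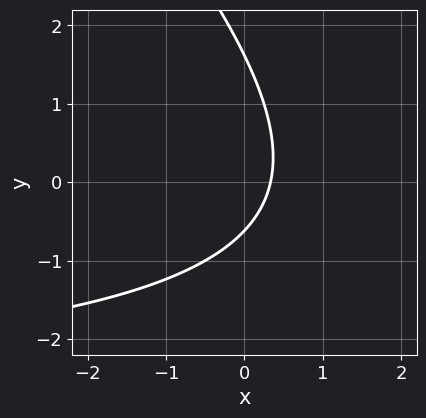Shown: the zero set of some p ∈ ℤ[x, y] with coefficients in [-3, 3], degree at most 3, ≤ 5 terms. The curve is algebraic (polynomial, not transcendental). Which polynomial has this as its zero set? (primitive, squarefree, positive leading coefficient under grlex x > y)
deg p = 2. No degree-1 curve has this shape.
Solving for integer coefficients yields p as stated.

x*y + y^2 + 3*x - y - 1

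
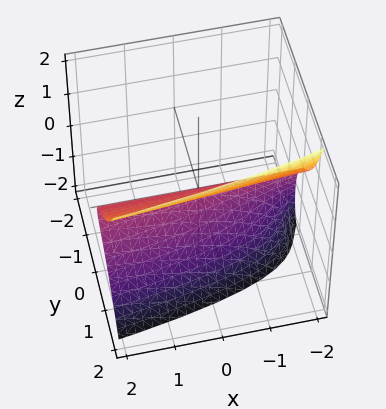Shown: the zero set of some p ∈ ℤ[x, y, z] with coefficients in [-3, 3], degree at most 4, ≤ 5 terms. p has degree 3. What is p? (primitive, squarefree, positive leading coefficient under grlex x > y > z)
x*z^2 - 3*y^3 + 3*z^2 - 2*y + 2*z

deg p = 3. No degree-2 surface has this shape.
Against the integer gridlines: every point of the x-axis in the box is on the surface; it meets the z-axis at z = 0 (among the integer gridlines); it crosses the y-axis at the gridline y = 0.
Solving for integer coefficients yields p as stated.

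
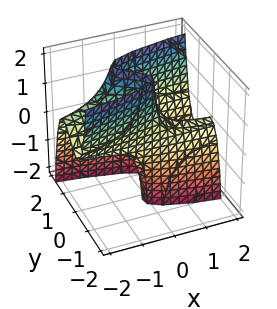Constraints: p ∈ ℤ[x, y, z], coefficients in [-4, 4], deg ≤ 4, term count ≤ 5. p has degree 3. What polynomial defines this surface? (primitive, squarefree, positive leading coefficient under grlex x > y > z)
3*y^3 - x*z - 2*y^2 - 2*y

(a) Degree: the shape is more complex than any degree-2 surface, so deg p = 3.
(b) From the axis intercepts and sections: it crosses the y-axis at the gridline y = 0; the visible z-axis segment lies entirely on the surface.
(c) These observations pin down the coefficients. Check: (-2, 0, 0) on the x-axis lies on the surface, and p(-2, 0, 0) = 0. ✓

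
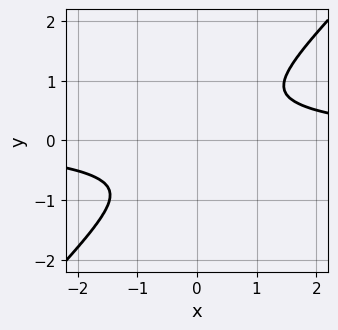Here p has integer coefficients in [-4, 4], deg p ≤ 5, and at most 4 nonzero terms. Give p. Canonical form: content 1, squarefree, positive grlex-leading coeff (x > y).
First, degree: a generic line meets the curve in up to 4 points, so deg p = 4.
Finally, putting this together gives p.

x^3*y - y^4 - x^2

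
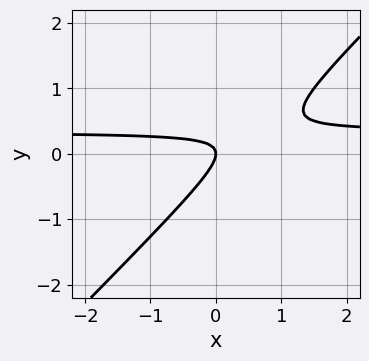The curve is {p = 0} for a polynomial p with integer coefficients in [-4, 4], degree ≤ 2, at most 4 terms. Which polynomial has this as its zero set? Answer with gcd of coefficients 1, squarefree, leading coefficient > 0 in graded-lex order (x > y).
3*x*y - 3*y^2 - x

1. The degree is 2 — the shape is more complex than any degree-1 curve.
2. Observable constraints: one y-axis crossing is at y = 0; it crosses the x-axis at the gridline x = 0.
3. The integer polynomial consistent with all of this is the stated p.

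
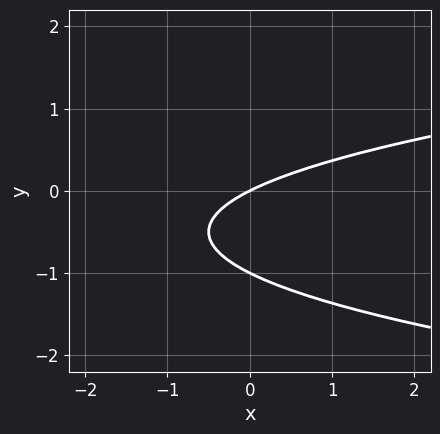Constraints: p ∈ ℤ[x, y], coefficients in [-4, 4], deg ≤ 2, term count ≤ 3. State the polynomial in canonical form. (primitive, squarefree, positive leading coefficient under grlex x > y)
First, deg p = 2. The shape is more complex than any degree-1 curve.
Next, from the axis intercepts and sections: one x-axis crossing is at x = 0; the y-axis gridline crossings are at y ∈ {-1, 0}.
Finally, matching integer coefficients to the picture gives p.

2*y^2 - x + 2*y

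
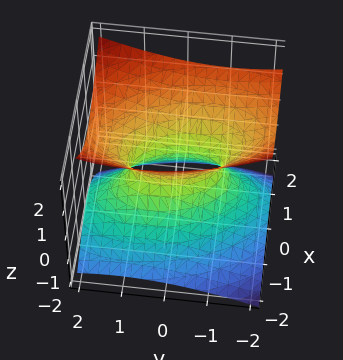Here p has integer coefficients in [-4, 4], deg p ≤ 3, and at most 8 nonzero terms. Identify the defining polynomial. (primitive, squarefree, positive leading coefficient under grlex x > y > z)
3*x^2 + x*y - 2*x*z + y^2 - 3*z^2 - 1

1. The degree is 2 — a generic line meets the surface in up to 2 points.
2. Observable constraints: no z-intercept at any integer in the box; among the integer gridlines, it crosses the y-axis at y ∈ {-1, 1}.
3. Putting this together gives p.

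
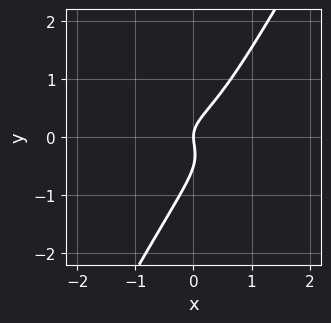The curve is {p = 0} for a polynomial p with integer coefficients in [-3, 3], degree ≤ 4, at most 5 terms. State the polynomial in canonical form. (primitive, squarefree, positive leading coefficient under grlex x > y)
deg p = 3. A generic line meets the curve in up to 3 points.
From the visible intercepts: one y-axis crossing is at y = 0; one x-axis crossing is at x = 0.
Fitting integer coefficients to these (and the overall shape) gives p.

x^2*y + 3*x*y^2 - 2*y^3 - y^2 + x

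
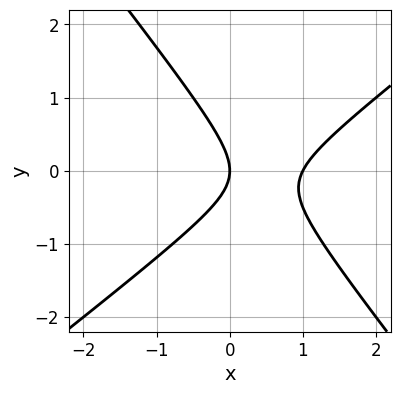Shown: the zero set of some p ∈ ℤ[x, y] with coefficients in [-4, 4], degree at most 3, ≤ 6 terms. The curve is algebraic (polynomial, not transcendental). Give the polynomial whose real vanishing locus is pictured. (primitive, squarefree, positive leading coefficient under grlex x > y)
2*x^2 - x*y - 2*y^2 - 2*x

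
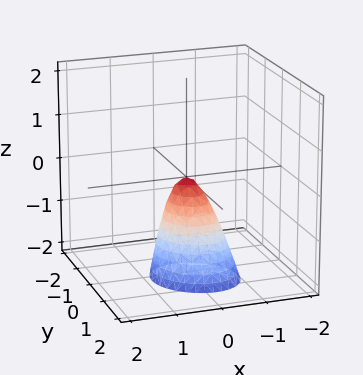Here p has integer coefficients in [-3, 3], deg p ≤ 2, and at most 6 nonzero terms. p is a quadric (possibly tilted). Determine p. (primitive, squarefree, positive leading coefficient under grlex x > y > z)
3*x^2 + x*y + 3*y^2 + y*z + z

1. Degree: the shape is more complex than any degree-1 surface, so deg p = 2.
2. Reading off the gridlines: one x-axis crossing is at x = 0; it crosses the y-axis at the gridline y = 0; it crosses the z-axis at the gridline z = 0.
3. Solving for integer coefficients yields p as stated.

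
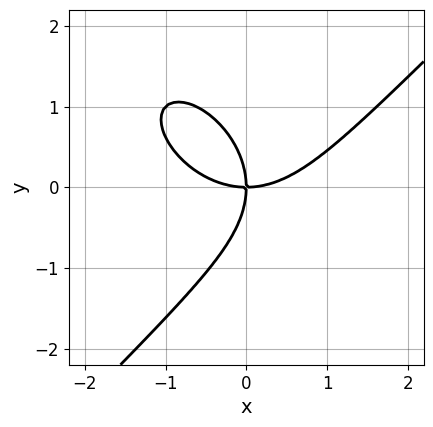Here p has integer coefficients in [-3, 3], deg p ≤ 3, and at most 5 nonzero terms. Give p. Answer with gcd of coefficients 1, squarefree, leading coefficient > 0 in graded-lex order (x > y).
(a) deg p = 3. The shape is more complex than any degree-2 curve.
(b) Checking where it meets the axes: one y-axis crossing is at y = 0; one x-axis crossing is at x = 0.
(c) Solving for integer coefficients yields p as stated.

x^3 - y^3 - 2*x*y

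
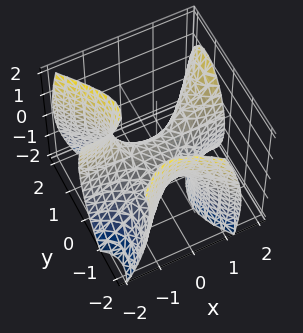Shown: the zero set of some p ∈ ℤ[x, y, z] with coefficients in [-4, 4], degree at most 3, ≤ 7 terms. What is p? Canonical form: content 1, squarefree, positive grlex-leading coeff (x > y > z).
(a) deg p = 3. No degree-2 surface has this shape.
(b) From the axis intercepts and sections: every point of the x-axis in the box is on the surface; the y-axis gridline crossings are at y ∈ {-1, 0}; one z-axis crossing is at z = 0.
(c) Assembling these constraints gives the stated polynomial.

3*x^2*y - x*z^2 - 2*y^3 - 2*y^2 - 2*z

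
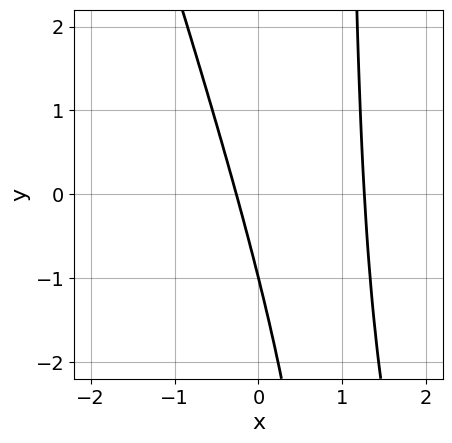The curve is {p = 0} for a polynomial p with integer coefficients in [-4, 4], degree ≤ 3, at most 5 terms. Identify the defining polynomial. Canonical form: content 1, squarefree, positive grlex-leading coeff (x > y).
3*x^2 + x*y - 3*x - y - 1

1. deg p = 2. A generic line meets the curve in up to 2 points.
2. From the visible intercepts: it crosses the y-axis at the gridline y = -1.
3. Together with the visible shape, these determine p as stated.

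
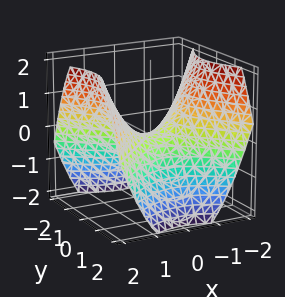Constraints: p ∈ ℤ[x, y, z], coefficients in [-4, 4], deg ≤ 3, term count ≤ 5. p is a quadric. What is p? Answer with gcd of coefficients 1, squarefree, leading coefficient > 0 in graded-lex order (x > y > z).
First, degree: a saddle surface; a quadric, so deg p = 2.
Next, symmetries: mirror symmetry y ↦ −y ⇒ only even powers of y; it's symmetric under x → −x, forcing even powers of x.
Then, against the integer gridlines: it meets the x-axis at x = 0 (among the integer gridlines); one y-axis crossing is at y = 0.
Finally, matching integer coefficients to the picture gives p.

2*x^2 - 2*y^2 - 3*z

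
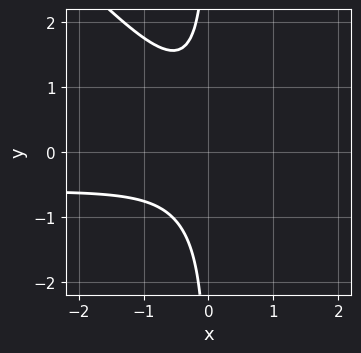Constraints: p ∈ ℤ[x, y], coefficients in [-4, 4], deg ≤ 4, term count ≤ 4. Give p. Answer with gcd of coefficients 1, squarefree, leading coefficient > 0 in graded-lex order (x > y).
3*x^2*y + 3*x*y^2 + 2*x^2 + 2

First, degree: the shape is more complex than any degree-2 curve, so deg p = 3.
Next, from the axis intercepts and sections: it misses every integer gridline on the x-axis; the curve avoids every integer y-axis point in the box.
Finally, assembling these constraints gives the stated polynomial.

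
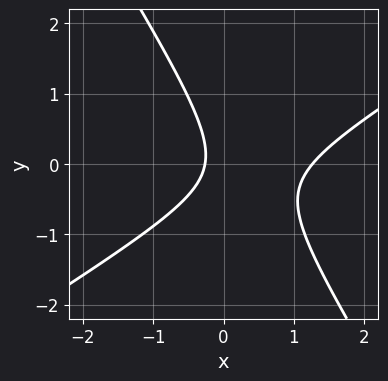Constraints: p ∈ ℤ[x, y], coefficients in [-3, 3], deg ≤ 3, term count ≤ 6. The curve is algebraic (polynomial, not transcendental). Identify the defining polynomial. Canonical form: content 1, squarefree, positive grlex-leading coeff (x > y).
Degree: no degree-1 curve has this shape, so deg p = 2.
Reading off the gridlines: it misses every integer gridline on the y-axis.
Assembling these constraints gives the stated polynomial.

3*x^2 - 3*x*y - 3*y^2 - 3*x - 1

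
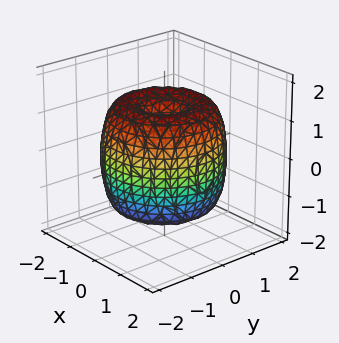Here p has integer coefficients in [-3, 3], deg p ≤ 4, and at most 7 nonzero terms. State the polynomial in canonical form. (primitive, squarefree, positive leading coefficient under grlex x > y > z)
x^4 + 2*x^2*y^2 + y^4 - 2*x^2 - 2*y^2 + z^2 - 1

First, the degree is 4 — no degree-3 surface has this shape.
Next, symmetries: the surface is invariant under rotation about z: p = q(x² + y², z).
Then, from the visible intercepts: a circular section at z = 1 has radius between 1 and 2; among the integer gridlines, it crosses the z-axis at z ∈ {-1, 1}.
Finally, assembling these constraints gives the stated polynomial.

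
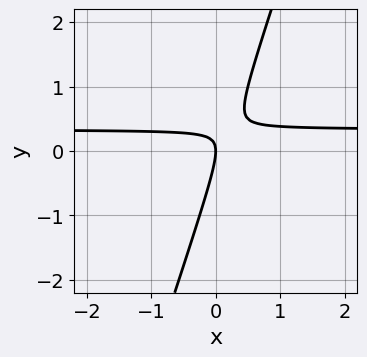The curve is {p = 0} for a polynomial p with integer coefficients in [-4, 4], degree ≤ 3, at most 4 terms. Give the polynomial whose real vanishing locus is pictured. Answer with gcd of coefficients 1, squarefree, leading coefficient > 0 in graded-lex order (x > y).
The degree is 2 — the shape is more complex than any degree-1 curve.
Observable constraints: it meets the x-axis at x = 0 (among the integer gridlines); one y-axis crossing is at y = 0.
The integer polynomial consistent with all of this is the stated p.

3*x*y - y^2 - x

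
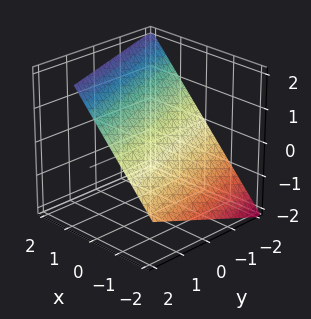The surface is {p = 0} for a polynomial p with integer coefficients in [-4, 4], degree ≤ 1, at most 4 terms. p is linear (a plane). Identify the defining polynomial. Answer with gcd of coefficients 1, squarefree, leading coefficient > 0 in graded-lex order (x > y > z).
3*x + y - 3*z + 2

First, the degree is 1 — every cross-section is a straight line — this is a plane.
Next, reading off the gridlines: one y-axis crossing is at y = -2.
Finally, putting this together gives p.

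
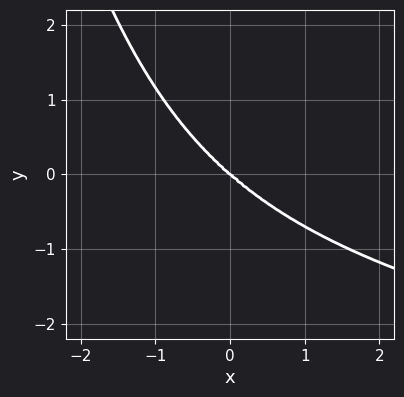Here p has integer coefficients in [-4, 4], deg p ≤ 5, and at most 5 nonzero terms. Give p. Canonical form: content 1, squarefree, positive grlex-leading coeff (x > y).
2*x^2*y^2 - 2*x^3 - 3*y^3

First, the degree is 4 — the shape is more complex than any degree-3 curve.
Next, from the visible intercepts: one y-axis crossing is at y = 0; it crosses the x-axis at the gridline x = 0.
Finally, the integer polynomial consistent with all of this is the stated p.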